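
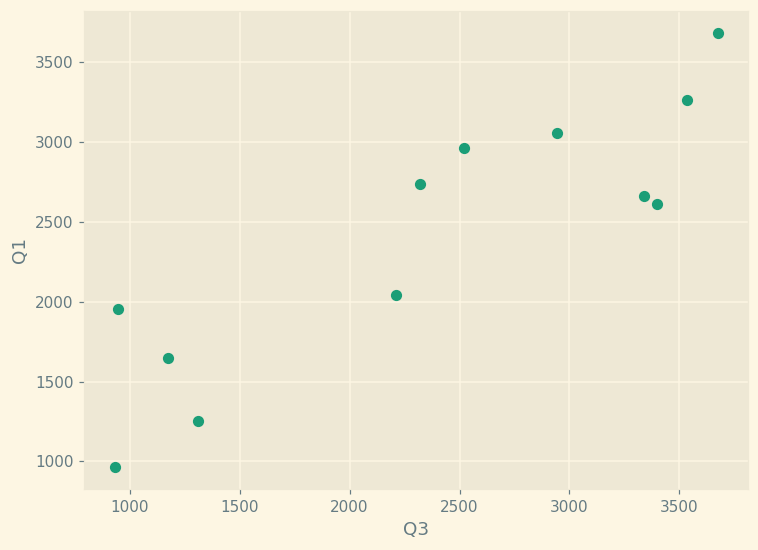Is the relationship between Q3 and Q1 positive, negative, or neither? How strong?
Points are positively correlated; strong (|r| ≈ 0.9).

positive, strong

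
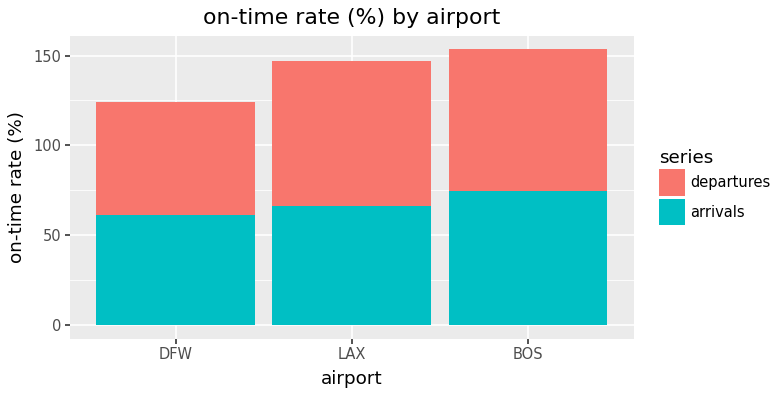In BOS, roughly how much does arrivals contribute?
≈ 80

arrivals top ≈ 80, bottom ≈ 0; segment ≈ 80.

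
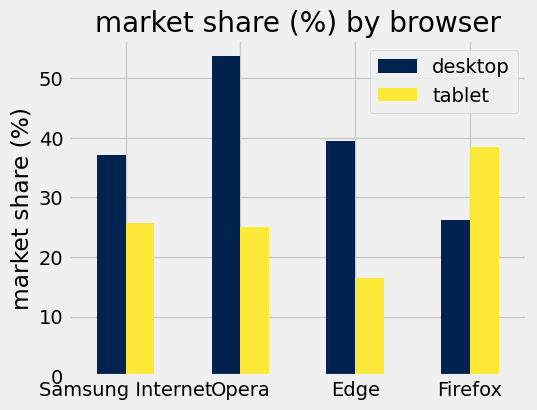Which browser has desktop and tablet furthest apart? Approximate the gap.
Opera: desktop ≈ 55, tablet ≈ 25 → gap ≈ 30. Next-largest (Edge) is only ≈ 25.

Opera, ≈ 30 %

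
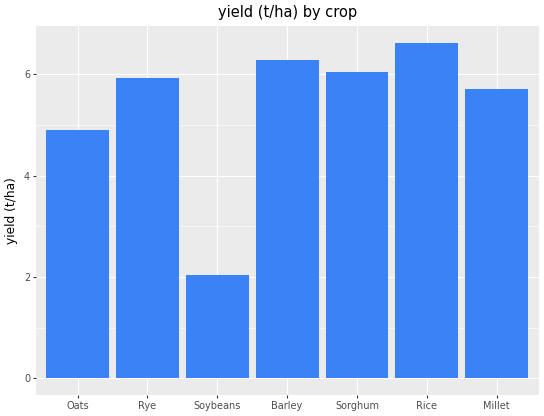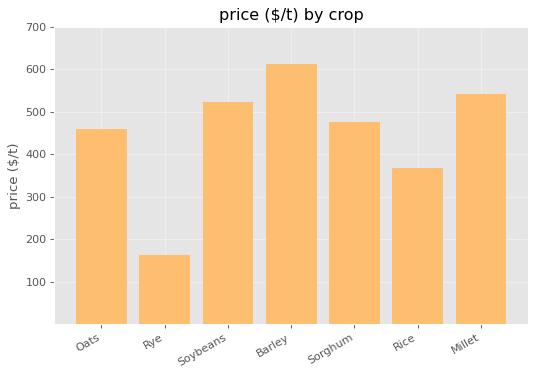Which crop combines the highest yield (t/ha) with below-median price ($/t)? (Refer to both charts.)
Rice

Chart 2 median price ($/t) ≈ 500; below-median crops: Oats, Rye, Rice. Among those, Rice has the highest yield (t/ha) (≈ 7).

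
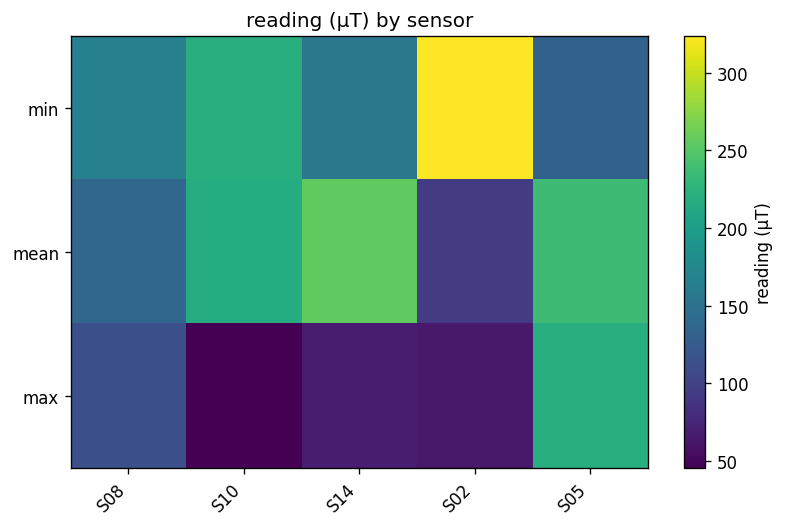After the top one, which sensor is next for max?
Top 3 for max: S05 ≈ 225, S08 ≈ 125, S14 ≈ 75.

S08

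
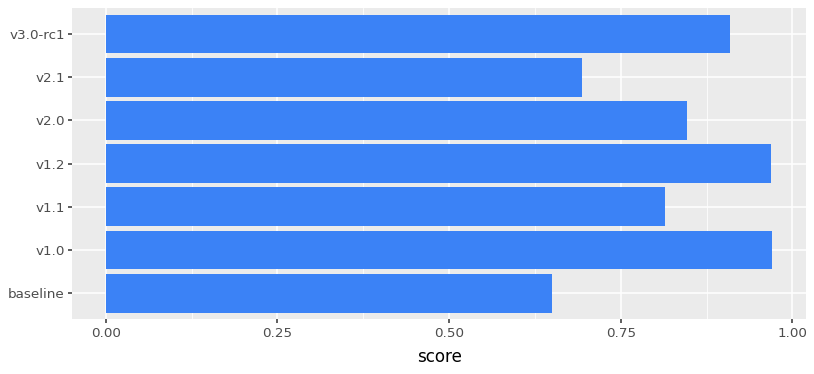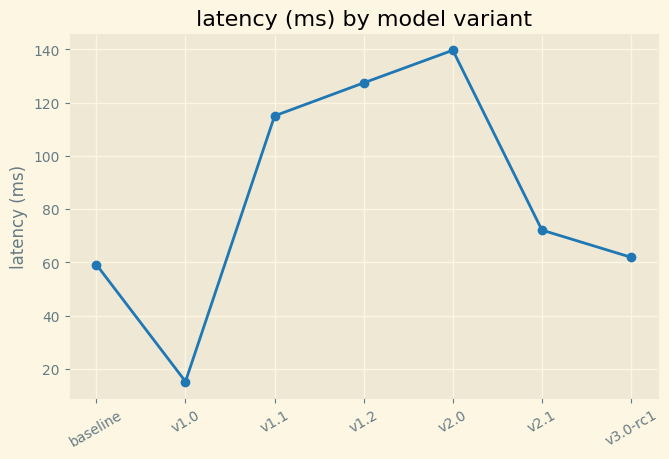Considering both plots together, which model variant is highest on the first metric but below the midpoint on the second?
v1.0

Chart 2 median latency (ms) ≈ 80; below-median model variants: baseline, v1.0, v3.0-rc1. Among those, v1.0 has the highest score (≈ 1).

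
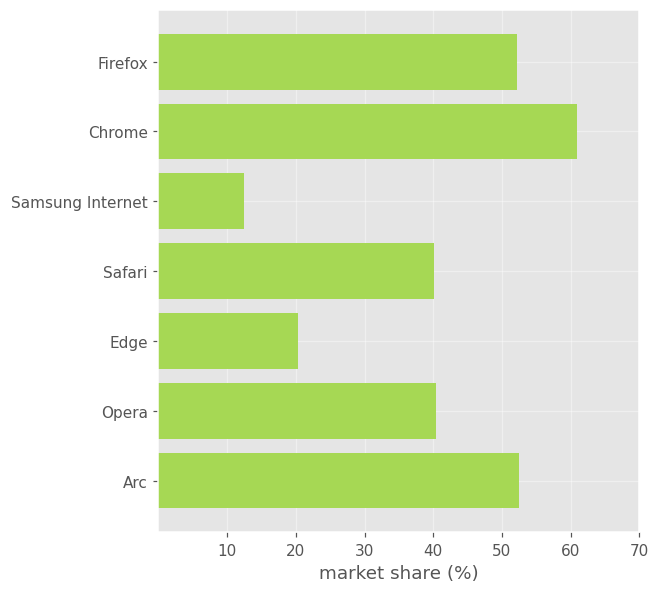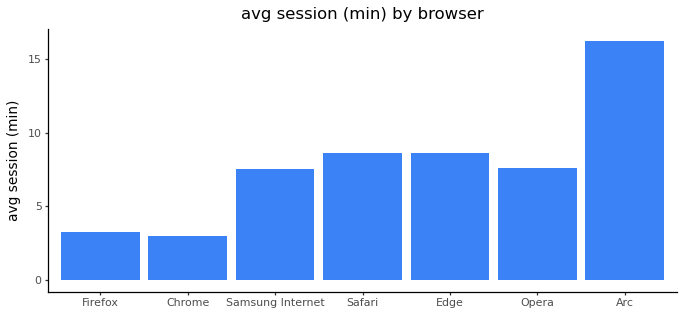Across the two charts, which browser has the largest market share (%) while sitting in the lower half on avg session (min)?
Chart 2 median avg session (min) ≈ 8; below-median browsers: Firefox, Chrome, Samsung Internet. Among those, Chrome has the highest market share (%) (≈ 60).

Chrome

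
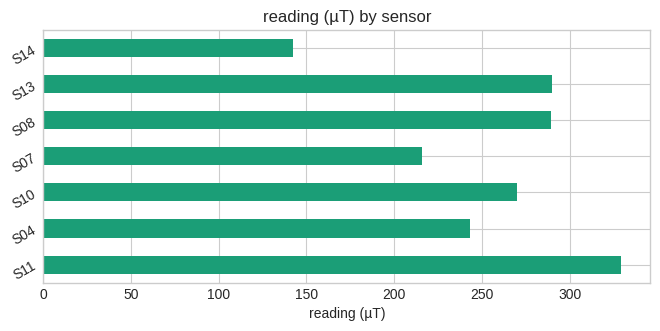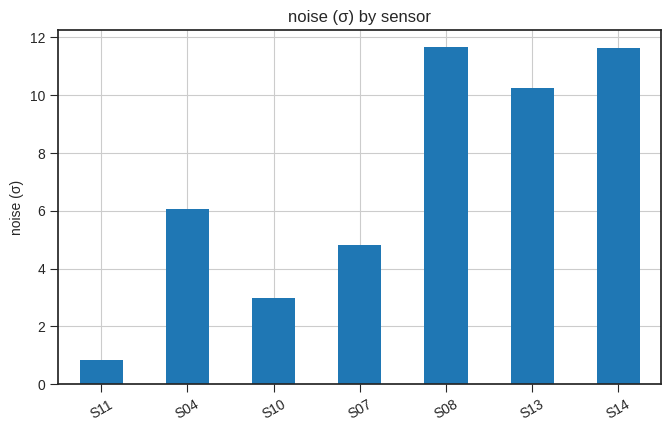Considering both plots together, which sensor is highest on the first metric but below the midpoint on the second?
Chart 2 median noise (σ) ≈ 6; below-median sensors: S11, S10, S07. Among those, S11 has the highest reading (µT) (≈ 350).

S11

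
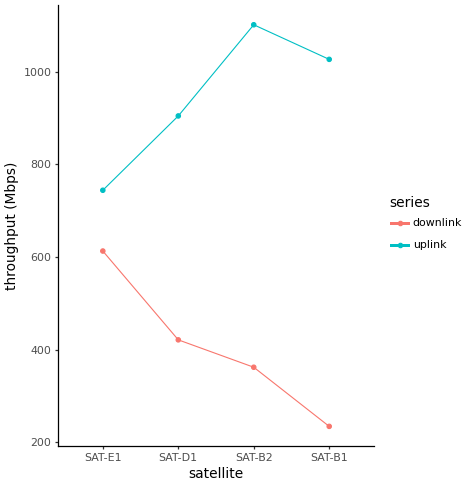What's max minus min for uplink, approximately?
Max SAT-B2 ≈ 1100, min SAT-E1 ≈ 700; range ≈ 400.

≈ 400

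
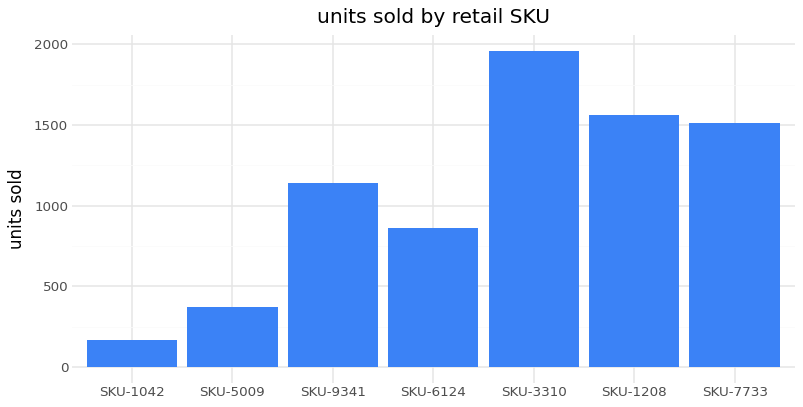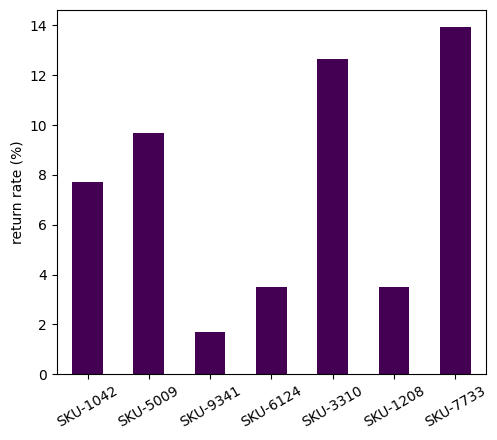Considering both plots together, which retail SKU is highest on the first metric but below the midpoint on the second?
Chart 2 median return rate (%) ≈ 8; below-median retail SKUs: SKU-9341, SKU-6124, SKU-1208. Among those, SKU-1208 has the highest units sold (≈ 1600).

SKU-1208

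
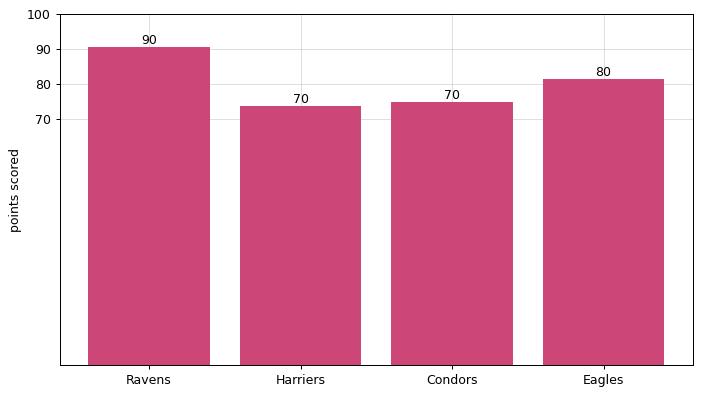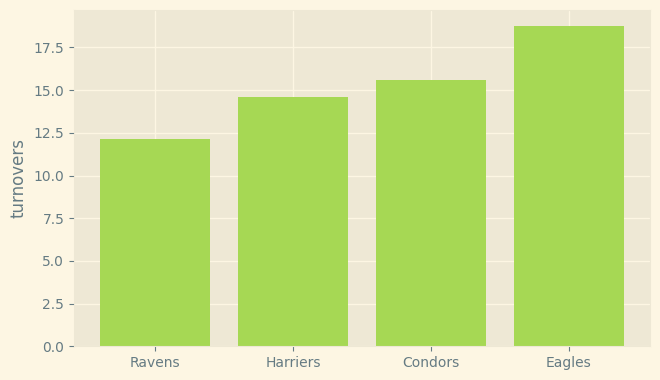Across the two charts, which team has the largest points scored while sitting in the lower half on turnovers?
Chart 2 median turnovers ≈ 16; below-median teams: Ravens, Harriers. Among those, Ravens has the highest points scored (≈ 90).

Ravens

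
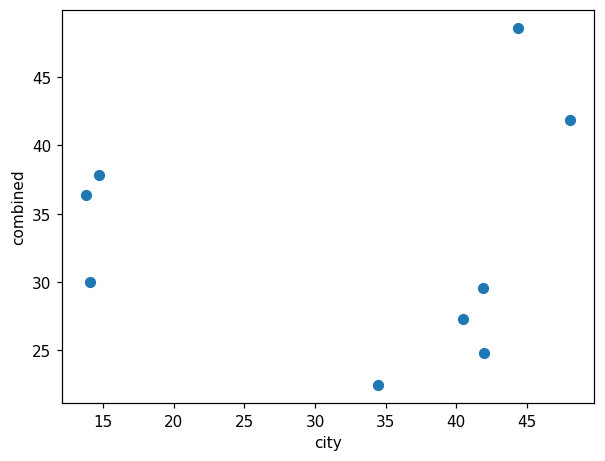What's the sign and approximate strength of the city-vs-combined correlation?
Points are roughly uncorrelated; weak (|r| ≈ 0.1).

no clear correlation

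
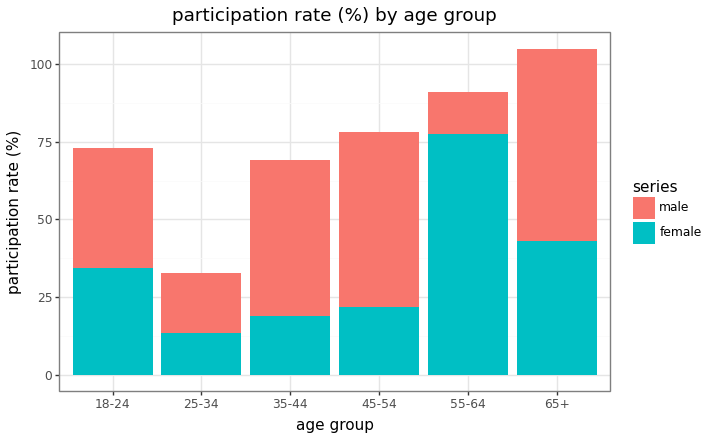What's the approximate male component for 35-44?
≈ 50

male top ≈ 70, bottom ≈ 20; segment ≈ 50.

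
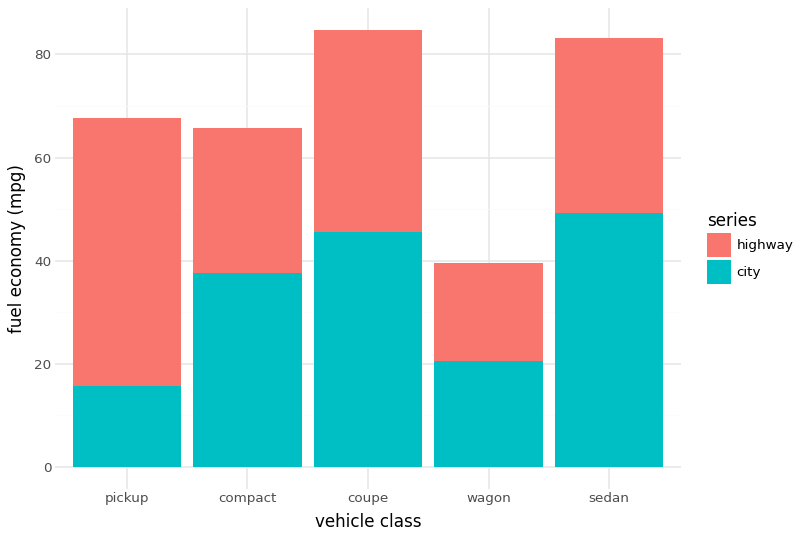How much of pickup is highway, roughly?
≈ 50

highway top ≈ 70, bottom ≈ 20; segment ≈ 50.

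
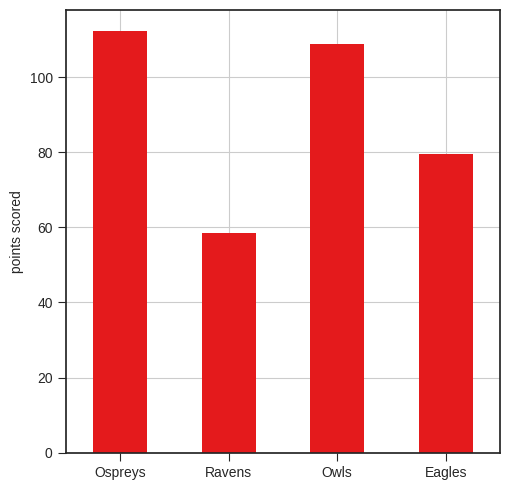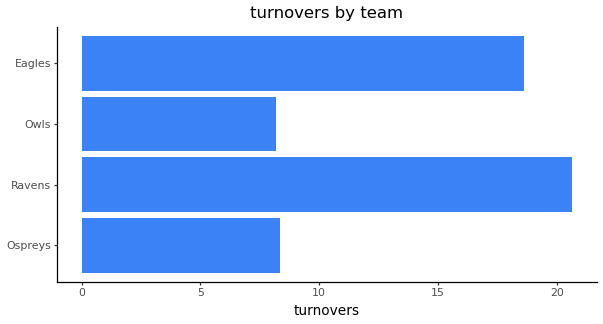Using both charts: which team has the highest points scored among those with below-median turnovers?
Ospreys

Chart 2 median turnovers ≈ 14; below-median teams: Ospreys, Owls. Among those, Ospreys has the highest points scored (≈ 120).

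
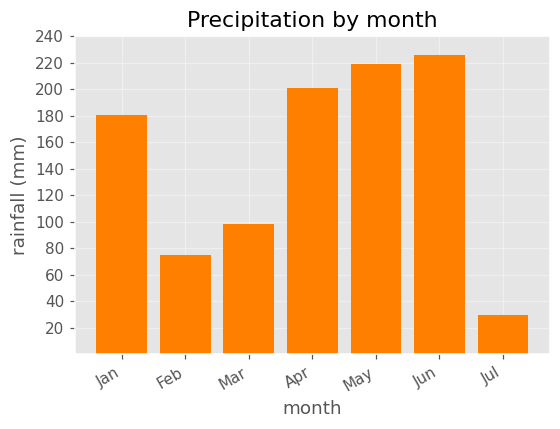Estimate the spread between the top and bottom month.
Max Jun ≈ 220, min Jul ≈ 20; range ≈ 200.

≈ 200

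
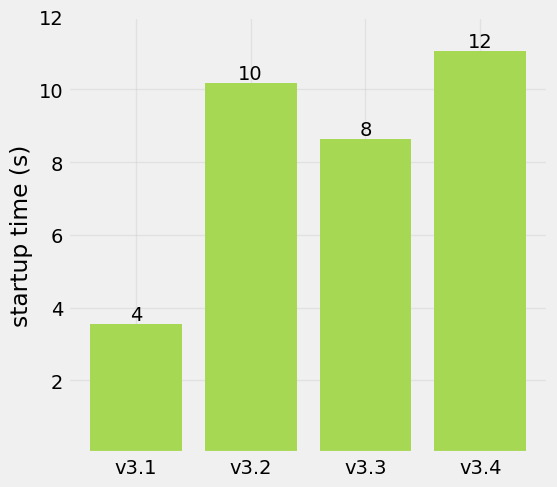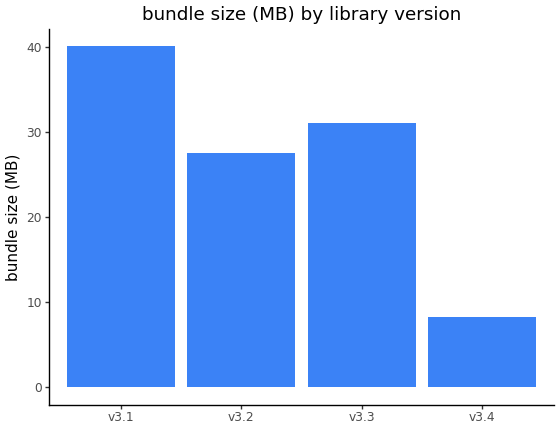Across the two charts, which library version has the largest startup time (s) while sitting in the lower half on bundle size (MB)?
v3.4

Chart 2 median bundle size (MB) ≈ 30; below-median library versions: v3.2, v3.4. Among those, v3.4 has the highest startup time (s) (≈ 12).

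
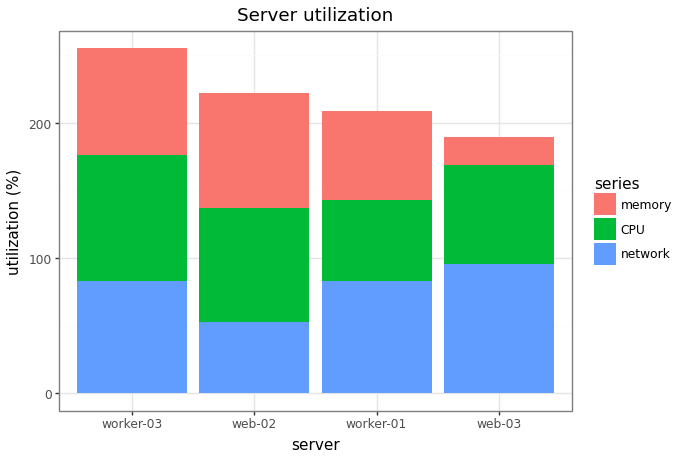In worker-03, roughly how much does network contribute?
network top ≈ 75, bottom ≈ 0; segment ≈ 75.

≈ 75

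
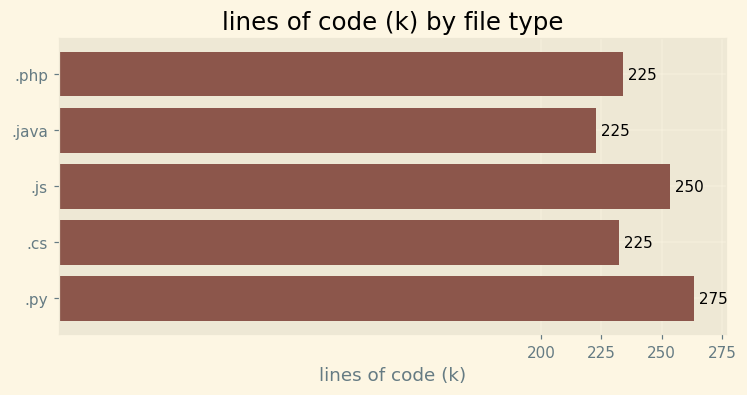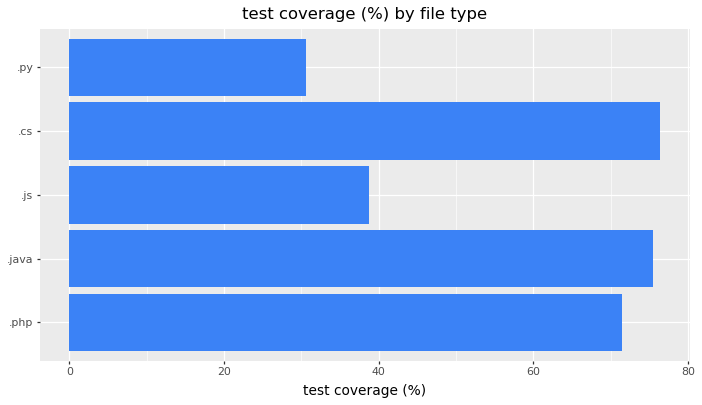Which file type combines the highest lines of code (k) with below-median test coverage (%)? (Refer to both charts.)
.py

Chart 2 median test coverage (%) ≈ 70; below-median file types: .js, .py. Among those, .py has the highest lines of code (k) (≈ 275).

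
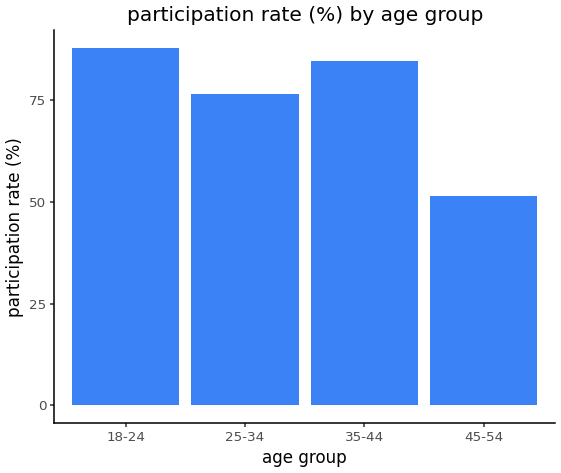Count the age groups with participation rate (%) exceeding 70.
3

Above 70: 18-24, 25-34, 35-44.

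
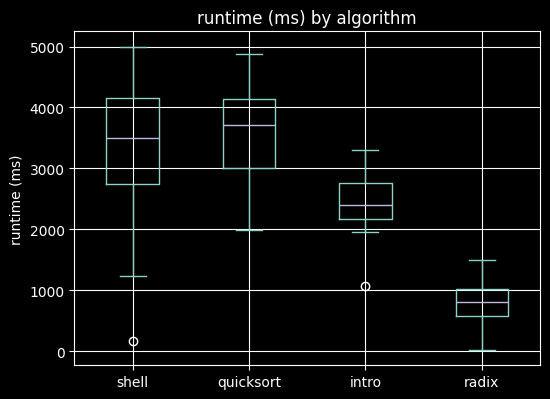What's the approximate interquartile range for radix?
≈ 500

Q3 ≈ 1000, Q1 ≈ 500; IQR ≈ 500.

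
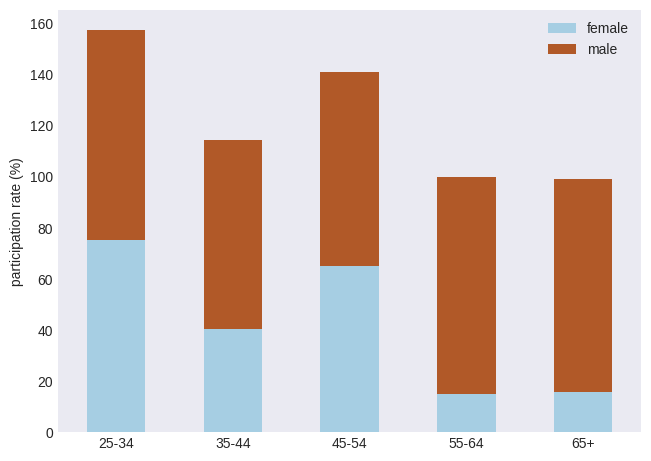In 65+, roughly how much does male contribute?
≈ 80

male top ≈ 100, bottom ≈ 20; segment ≈ 80.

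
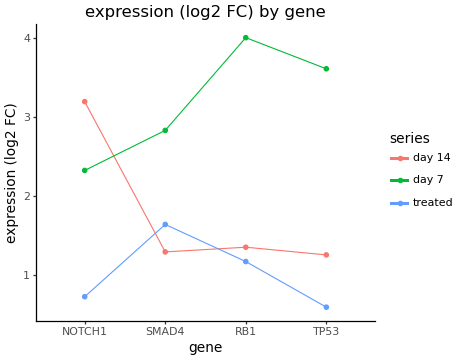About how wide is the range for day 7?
Max RB1 ≈ 4.0, min NOTCH1 ≈ 2.5; range ≈ 1.5.

≈ 1.5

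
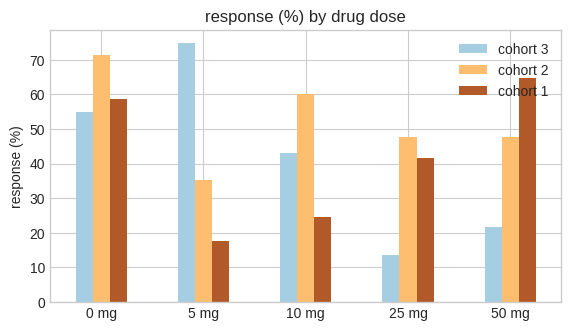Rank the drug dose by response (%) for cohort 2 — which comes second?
10 mg

Top 3 for cohort 2: 0 mg ≈ 70, 10 mg ≈ 60, 25 mg ≈ 50.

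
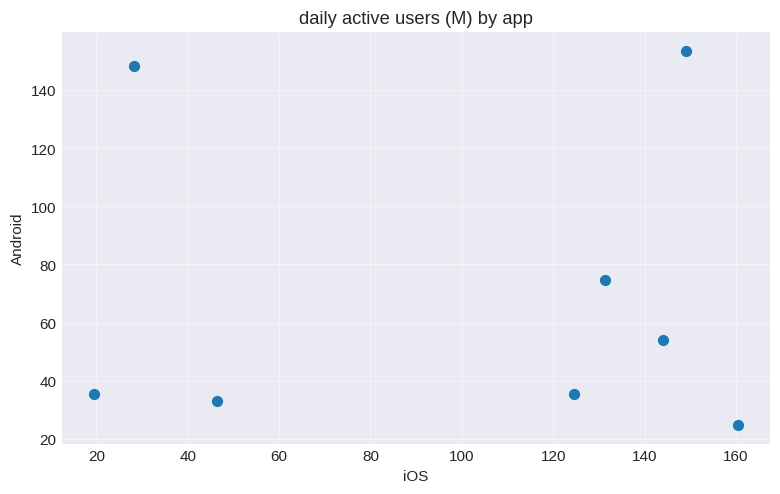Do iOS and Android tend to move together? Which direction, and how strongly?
no clear correlation

Points are roughly uncorrelated; weak (|r| ≈ 0.0).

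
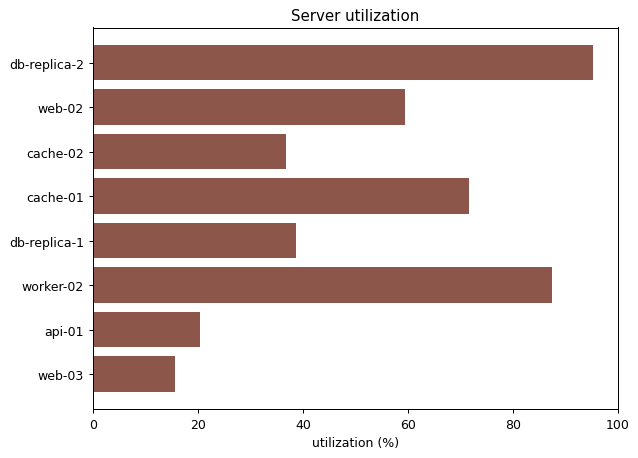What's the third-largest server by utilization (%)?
cache-01

Top 4: db-replica-2 ≈ 100, worker-02 ≈ 90, cache-01 ≈ 70, web-02 ≈ 60.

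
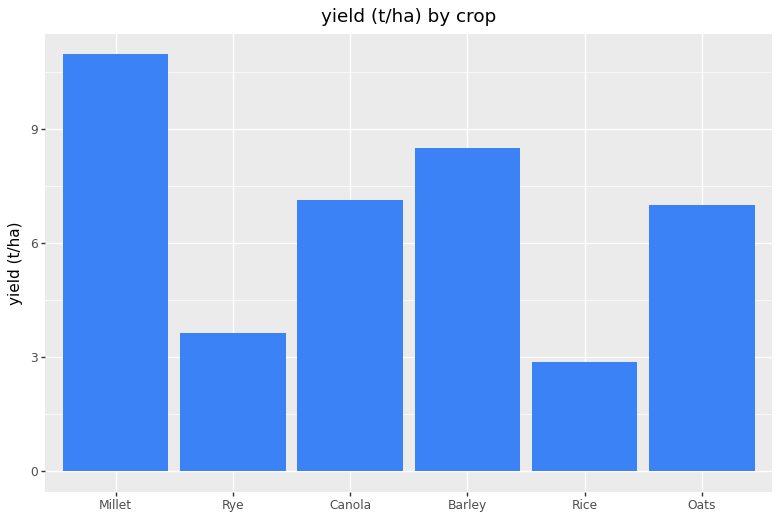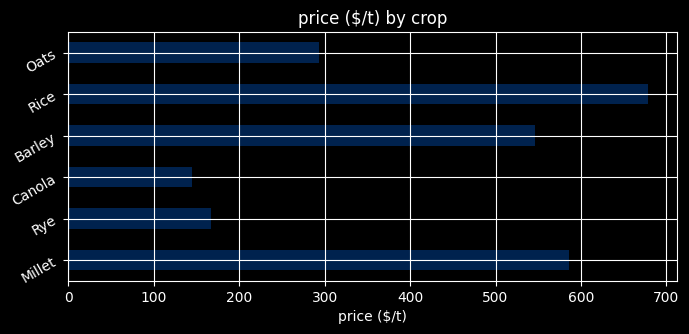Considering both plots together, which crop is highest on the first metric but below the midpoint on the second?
Canola

Chart 2 median price ($/t) ≈ 400; below-median crops: Rye, Canola, Oats. Among those, Canola has the highest yield (t/ha) (≈ 8).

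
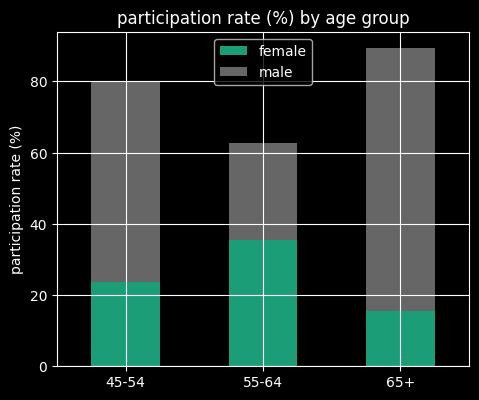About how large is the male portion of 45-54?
male top ≈ 80, bottom ≈ 20; segment ≈ 60.

≈ 60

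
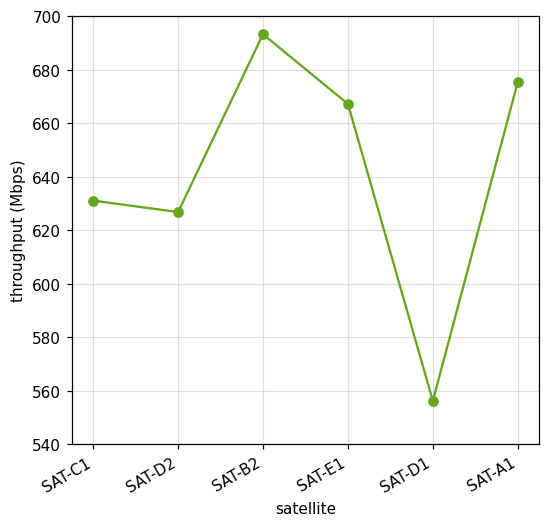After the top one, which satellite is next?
Top 3: SAT-B2 ≈ 700, SAT-A1 ≈ 680, SAT-E1 ≈ 660.

SAT-A1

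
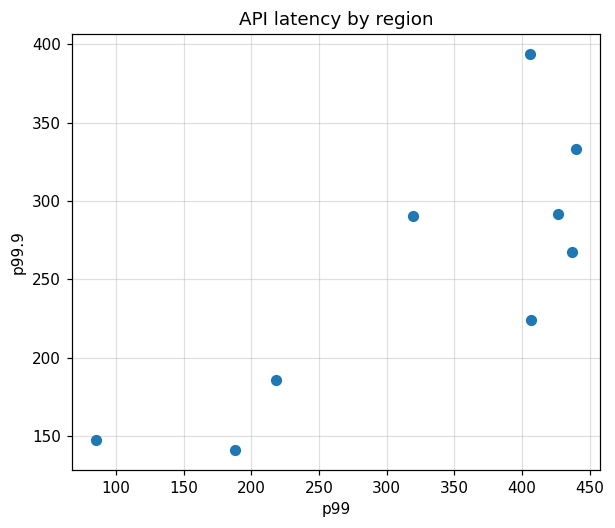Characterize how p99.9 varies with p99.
positive, strong

Points are positively correlated; strong (|r| ≈ 0.8).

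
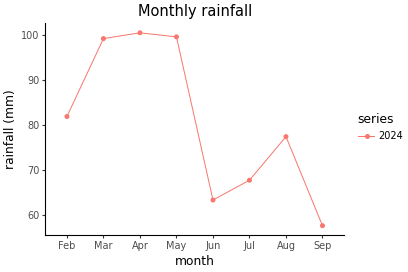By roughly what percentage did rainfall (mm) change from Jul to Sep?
Jul ≈ 70, Sep ≈ 60; (60 − 70) / 70 ≈ -14.3%.

≈ -14.3%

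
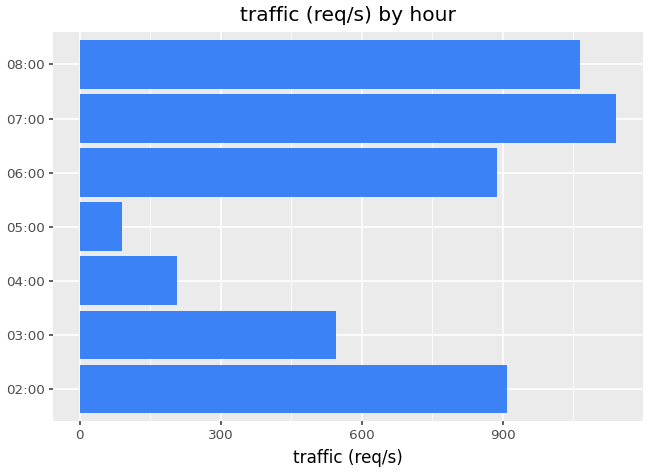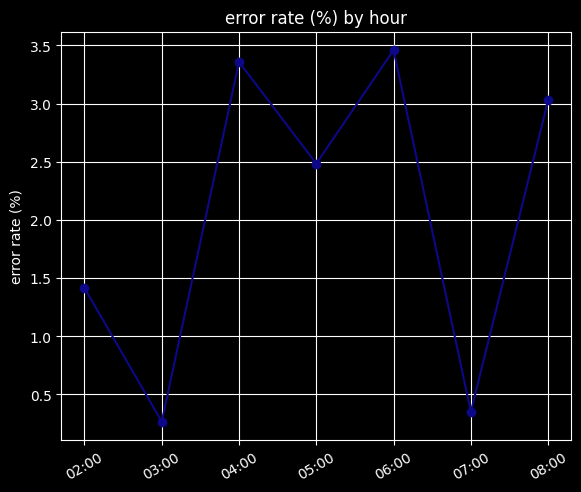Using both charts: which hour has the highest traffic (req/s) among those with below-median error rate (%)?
07:00

Chart 2 median error rate (%) ≈ 2.5; below-median hours: 02:00, 03:00, 07:00. Among those, 07:00 has the highest traffic (req/s) (≈ 1200).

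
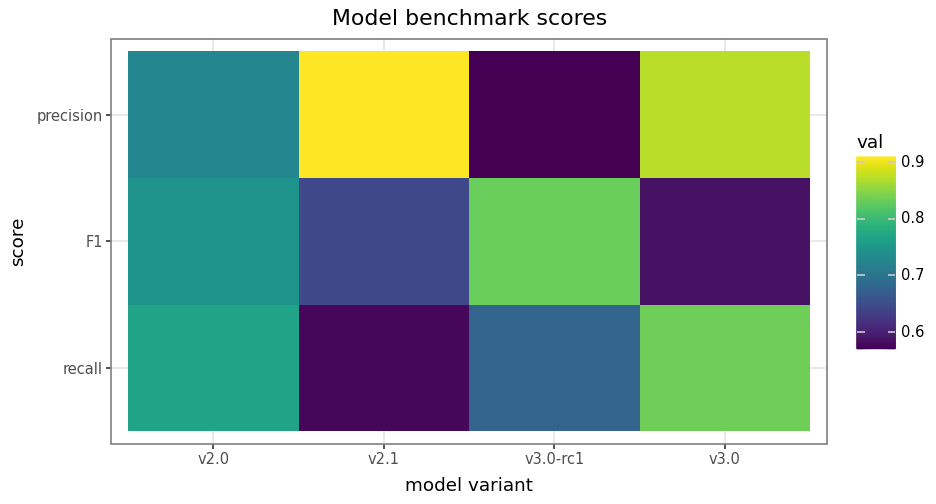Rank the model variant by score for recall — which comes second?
Top 3 for recall: v3.0 ≈ 0.85, v2.0 ≈ 0.75, v3.0-rc1 ≈ 0.70.

v2.0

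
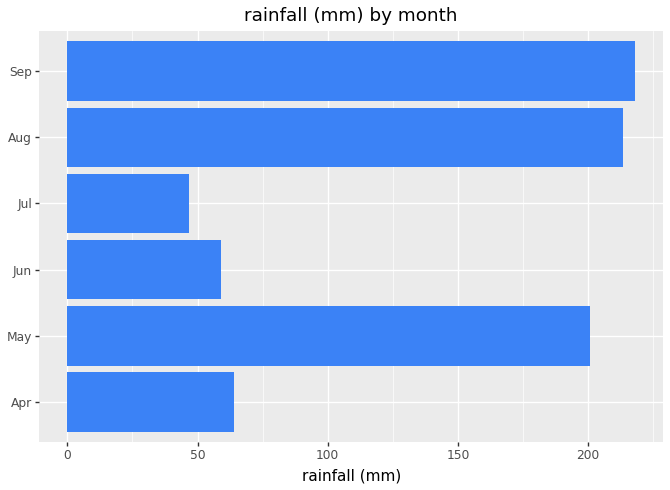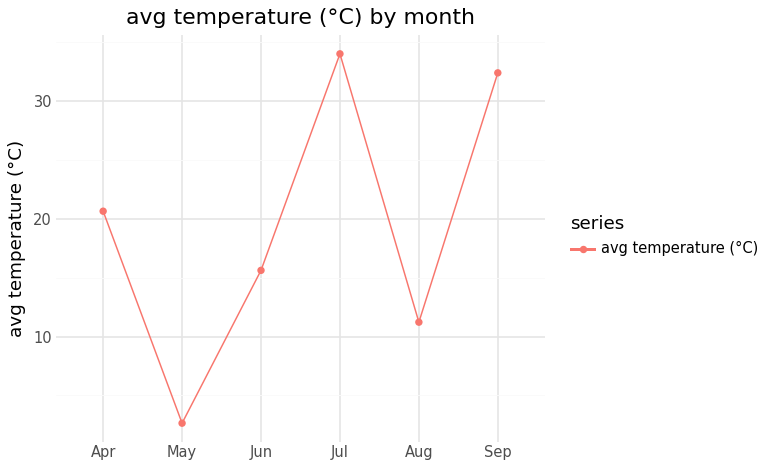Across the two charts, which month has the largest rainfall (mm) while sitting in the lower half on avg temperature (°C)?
Aug

Chart 2 median avg temperature (°C) ≈ 20; below-median months: May, Jun, Aug. Among those, Aug has the highest rainfall (mm) (≈ 220).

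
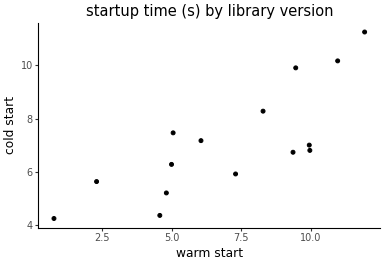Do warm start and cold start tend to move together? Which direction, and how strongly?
positive, strong

Points are positively correlated; strong (|r| ≈ 0.8).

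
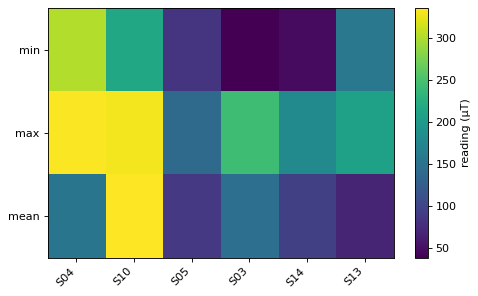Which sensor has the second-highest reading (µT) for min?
Top 3 for min: S04 ≈ 300, S10 ≈ 225, S13 ≈ 150.

S10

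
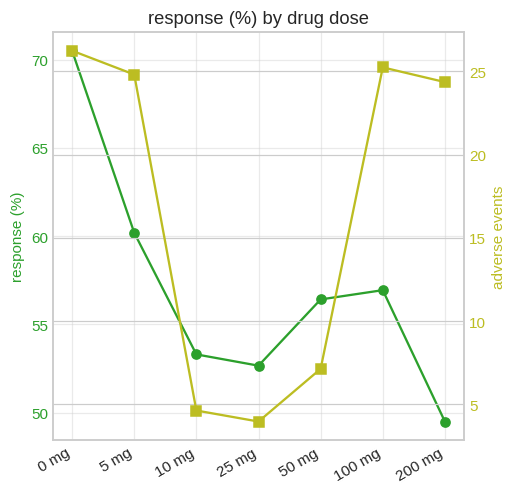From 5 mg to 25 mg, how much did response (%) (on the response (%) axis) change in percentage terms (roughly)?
≈ -13.3%

5 mg ≈ 60, 25 mg ≈ 52; (52 − 60) / 60 ≈ -13.3%.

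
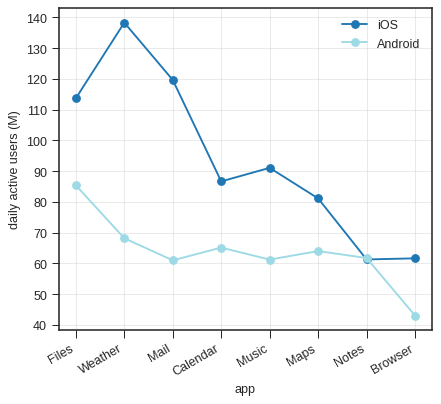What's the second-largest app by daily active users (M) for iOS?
Top 3 for iOS: Weather ≈ 140, Mail ≈ 120, Files ≈ 110.

Mail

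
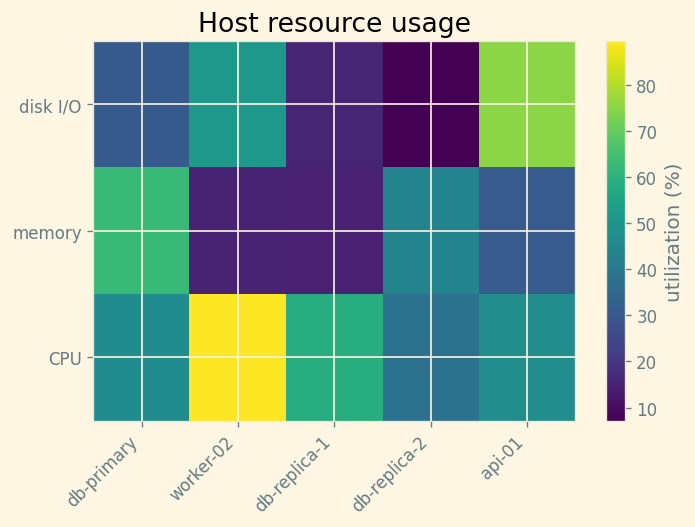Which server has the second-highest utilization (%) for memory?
db-replica-2

Top 3 for memory: db-primary ≈ 60, db-replica-2 ≈ 40, api-01 ≈ 30.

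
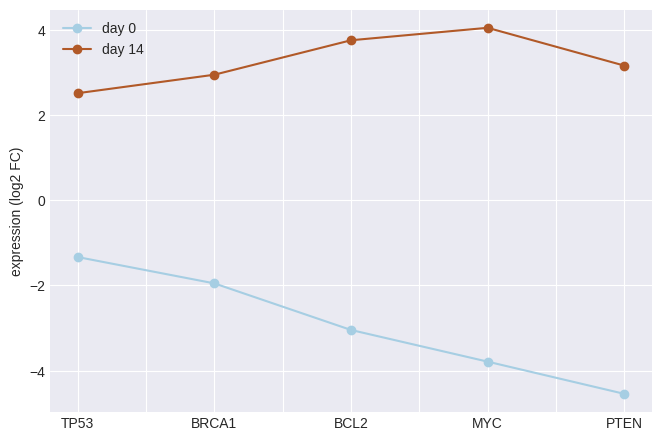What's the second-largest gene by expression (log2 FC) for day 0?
BRCA1

Top 3 for day 0: TP53 ≈ -1, BRCA1 ≈ -2, BCL2 ≈ -3.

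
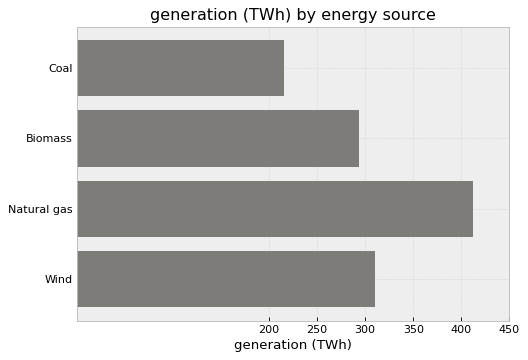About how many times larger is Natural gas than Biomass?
Natural gas ≈ 400, Biomass ≈ 300; 400/300 ≈ 1.33.

≈ 1.33×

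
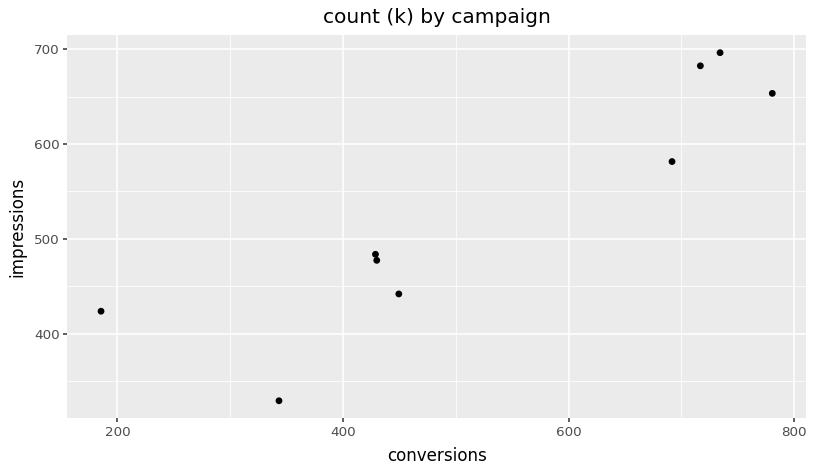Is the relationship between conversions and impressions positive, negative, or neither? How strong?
positive, strong

Points are positively correlated; strong (|r| ≈ 0.9).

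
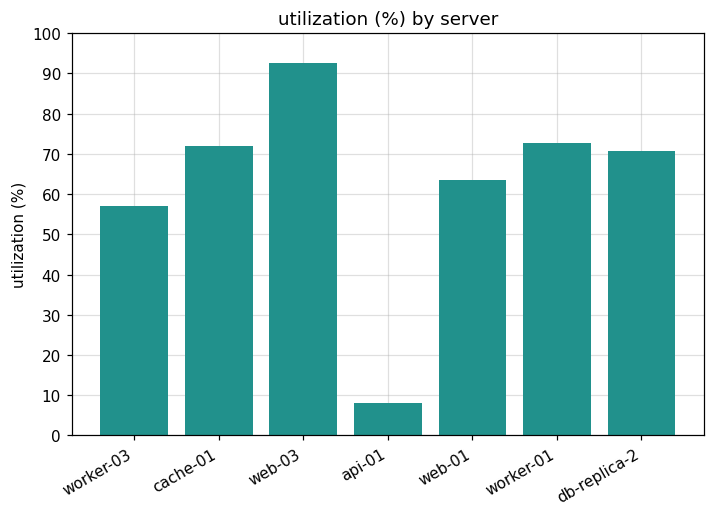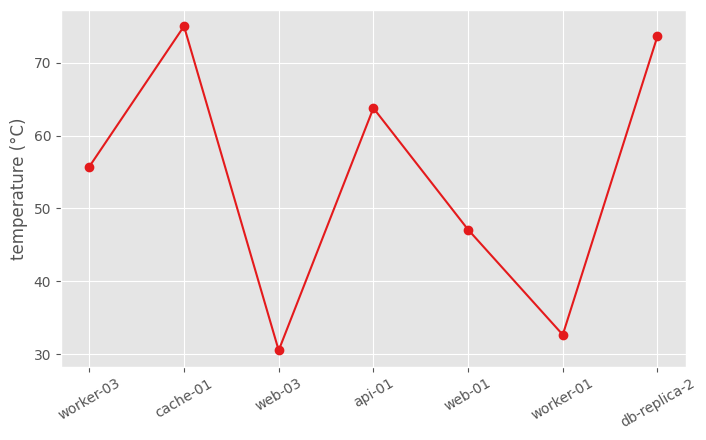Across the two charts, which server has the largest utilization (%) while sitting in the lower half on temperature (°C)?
web-03

Chart 2 median temperature (°C) ≈ 60; below-median servers: web-03, web-01, worker-01. Among those, web-03 has the highest utilization (%) (≈ 90).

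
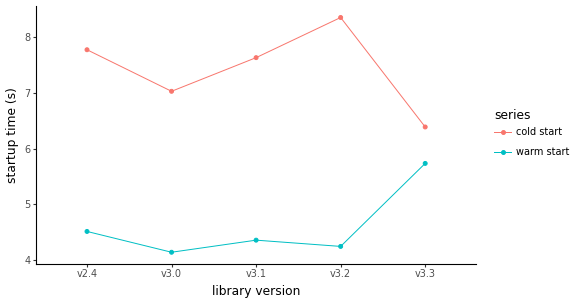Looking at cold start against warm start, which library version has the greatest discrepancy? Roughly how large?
v3.2, ≈ 4.5 s

v3.2: cold start ≈ 8.5, warm start ≈ 4.0 → gap ≈ 4.5. Next-largest (v3.1) is only ≈ 3.0.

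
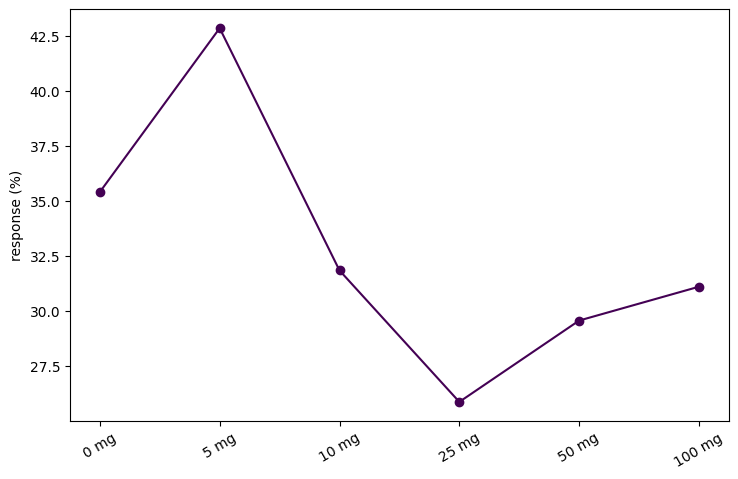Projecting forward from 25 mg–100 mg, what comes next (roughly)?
Last three: 26, 30, 32 → slope ≈ 3/step → next ≈ 35.

≈ 35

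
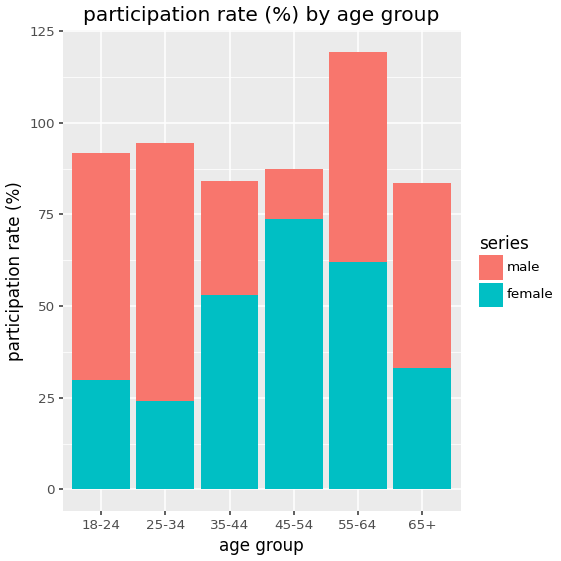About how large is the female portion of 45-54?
female top ≈ 70, bottom ≈ 0; segment ≈ 70.

≈ 70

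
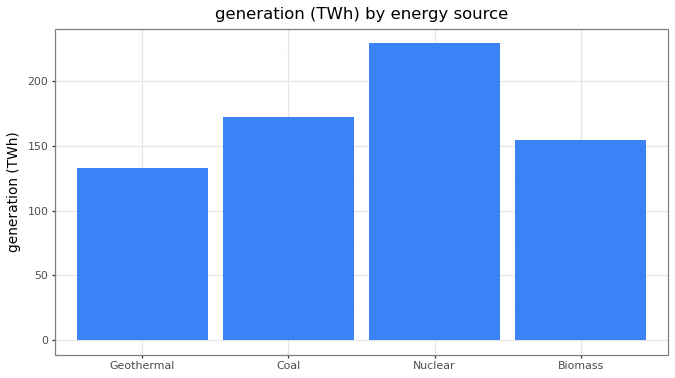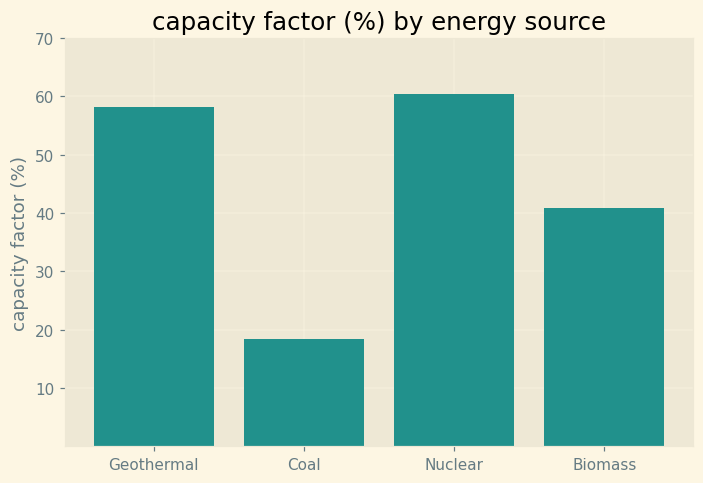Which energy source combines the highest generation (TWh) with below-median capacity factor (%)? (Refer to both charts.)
Chart 2 median capacity factor (%) ≈ 50; below-median energy sources: Coal, Biomass. Among those, Coal has the highest generation (TWh) (≈ 175).

Coal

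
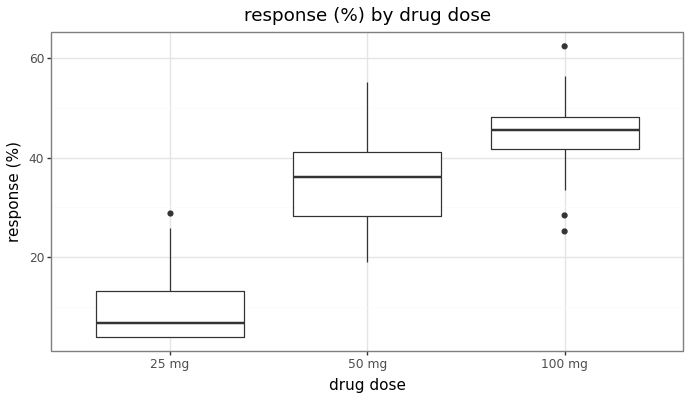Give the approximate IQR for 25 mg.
Q3 ≈ 15, Q1 ≈ 5; IQR ≈ 10.

≈ 10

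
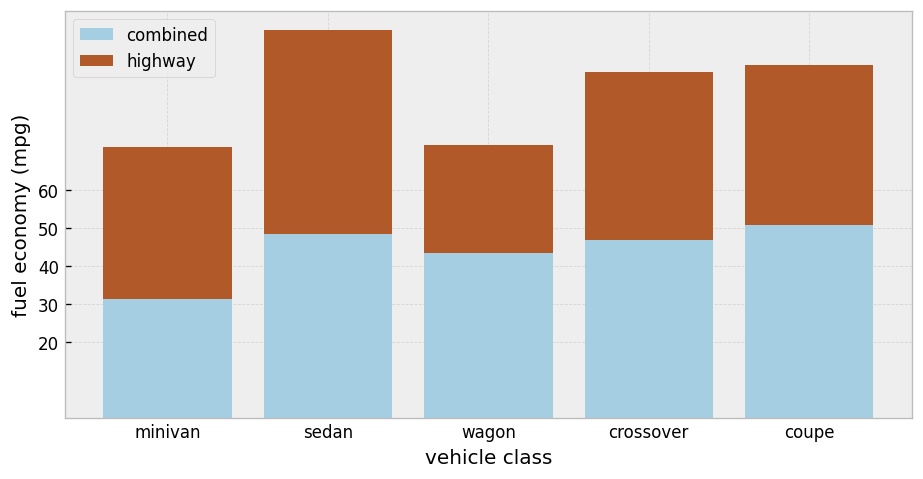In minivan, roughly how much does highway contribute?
≈ 40

highway top ≈ 70, bottom ≈ 30; segment ≈ 40.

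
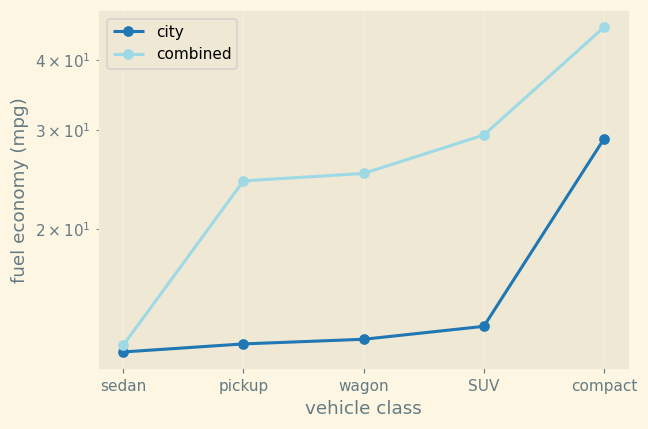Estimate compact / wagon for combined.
≈ 1.8×

compact ≈ 45, wagon ≈ 25; 45/25 ≈ 1.8.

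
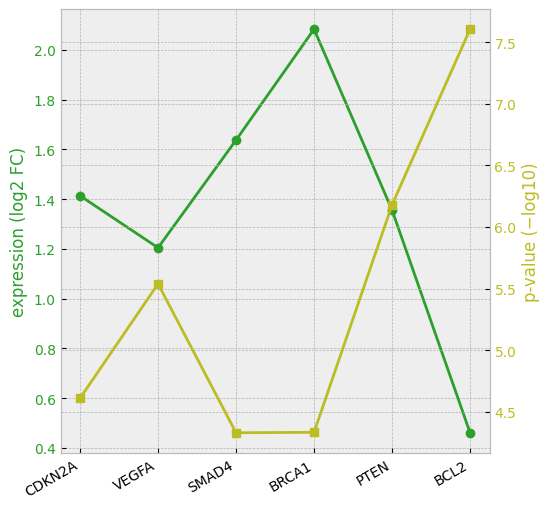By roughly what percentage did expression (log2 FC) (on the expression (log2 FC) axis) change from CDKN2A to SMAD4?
≈ +14.3%

CDKN2A ≈ 1.4, SMAD4 ≈ 1.6; (1.6 − 1.4) / 1.4 ≈ +14.3%.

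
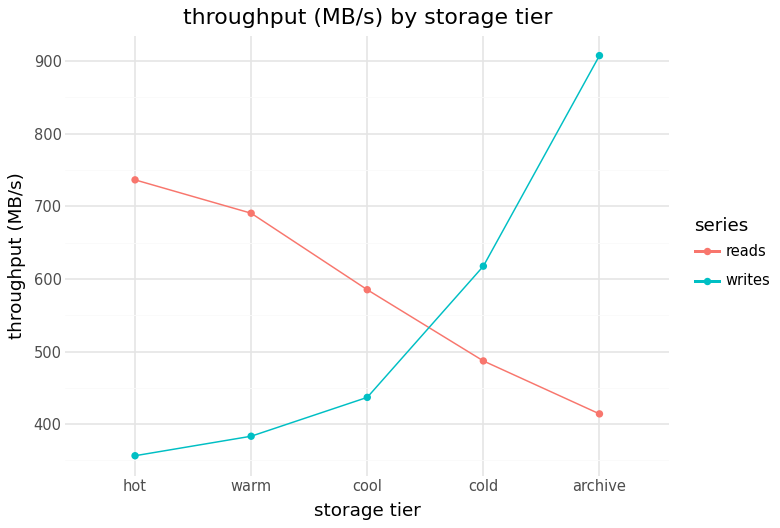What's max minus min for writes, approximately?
Max archive ≈ 900, min hot ≈ 350; range ≈ 550.

≈ 550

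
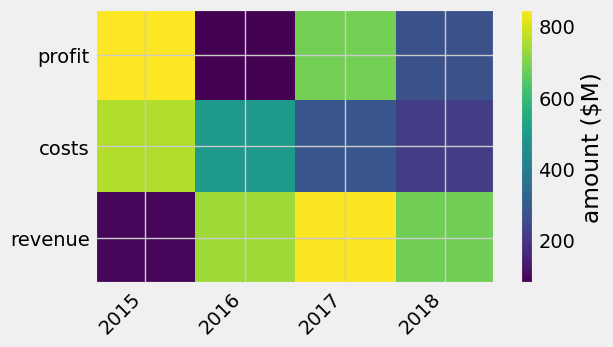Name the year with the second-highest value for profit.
2017

Top 3 for profit: 2015 ≈ 800, 2017 ≈ 700, 2018 ≈ 300.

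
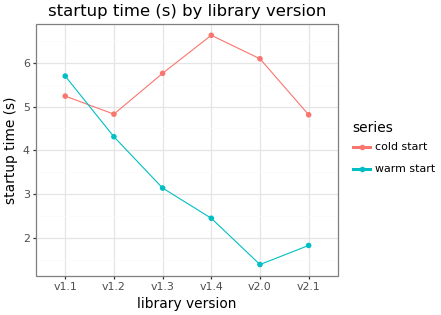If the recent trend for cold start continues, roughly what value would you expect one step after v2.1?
Last three: 6.5, 6.0, 5.0 → slope ≈ -0.75/step → next ≈ 4.25.

≈ 4.25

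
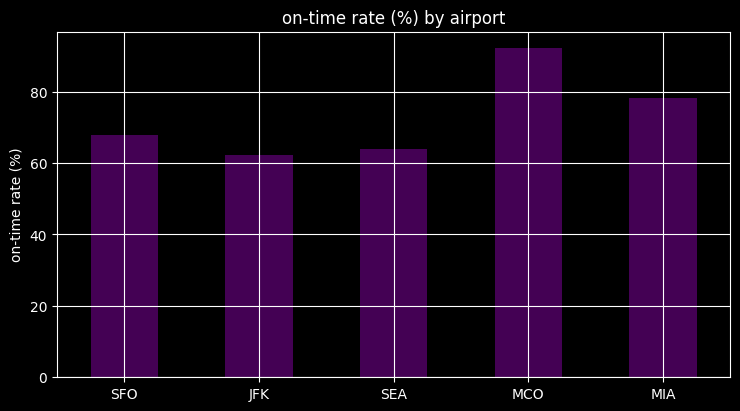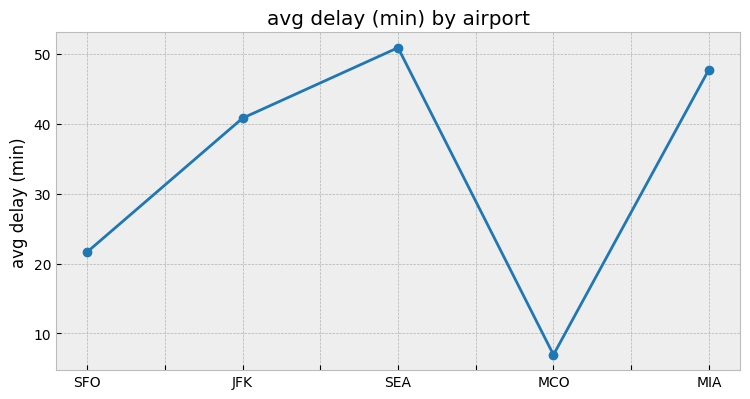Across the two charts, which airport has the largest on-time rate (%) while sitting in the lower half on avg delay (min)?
Chart 2 median avg delay (min) ≈ 40; below-median airports: SFO, MCO. Among those, MCO has the highest on-time rate (%) (≈ 90).

MCO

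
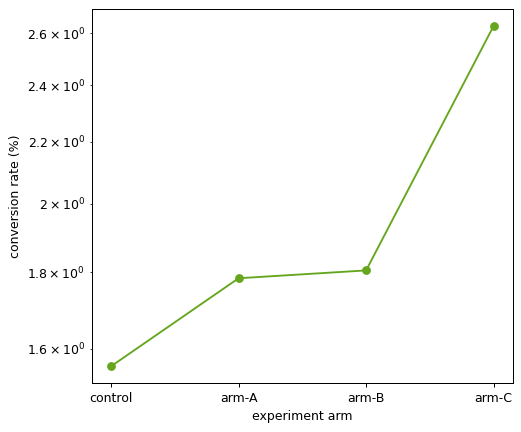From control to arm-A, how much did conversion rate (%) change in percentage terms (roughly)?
control ≈ 1.6, arm-A ≈ 1.8; (1.8 − 1.6) / 1.6 ≈ +12.5%.

≈ +12.5%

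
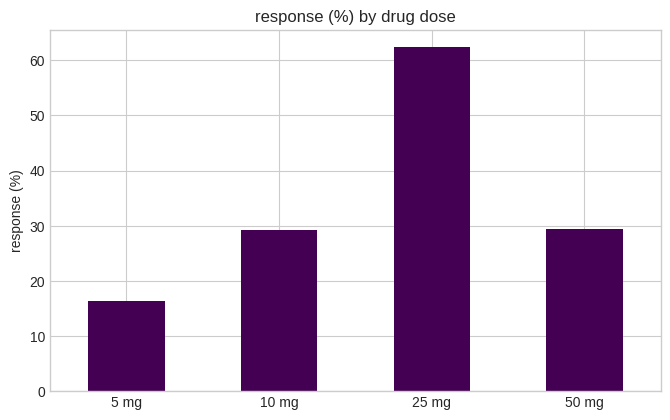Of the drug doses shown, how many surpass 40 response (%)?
Above 40: 25 mg.

1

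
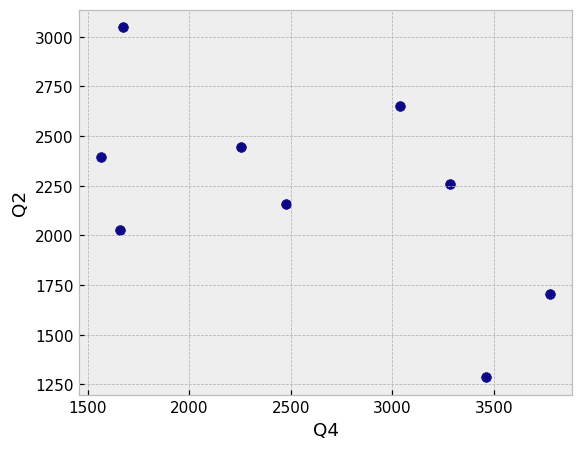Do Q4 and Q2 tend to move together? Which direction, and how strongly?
negative, moderate

Points are negatively correlated; moderate (|r| ≈ 0.6).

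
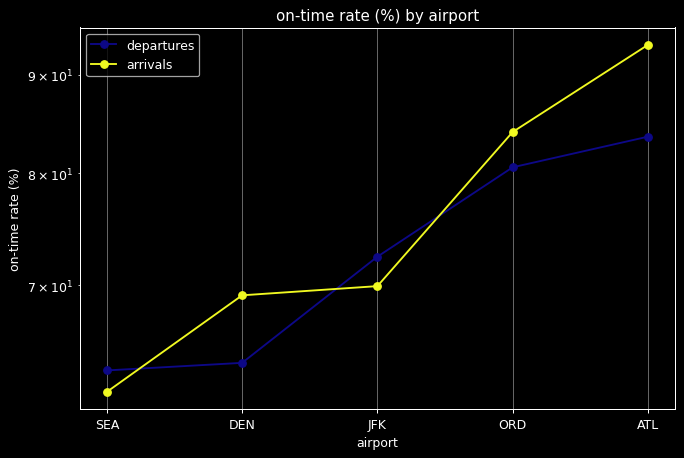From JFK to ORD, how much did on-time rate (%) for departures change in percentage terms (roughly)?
≈ +14.3%

JFK ≈ 70, ORD ≈ 80; (80 − 70) / 70 ≈ +14.3%.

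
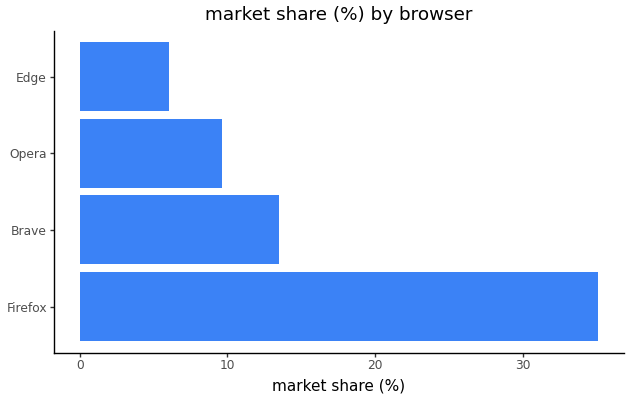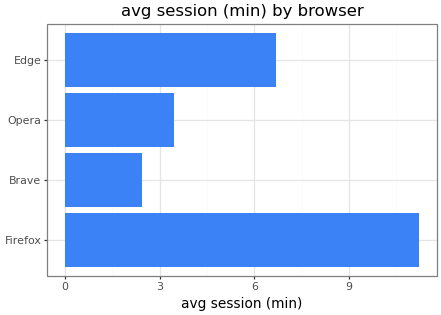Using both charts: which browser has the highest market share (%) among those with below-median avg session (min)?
Chart 2 median avg session (min) ≈ 6; below-median browsers: Brave, Opera. Among those, Brave has the highest market share (%) (≈ 15).

Brave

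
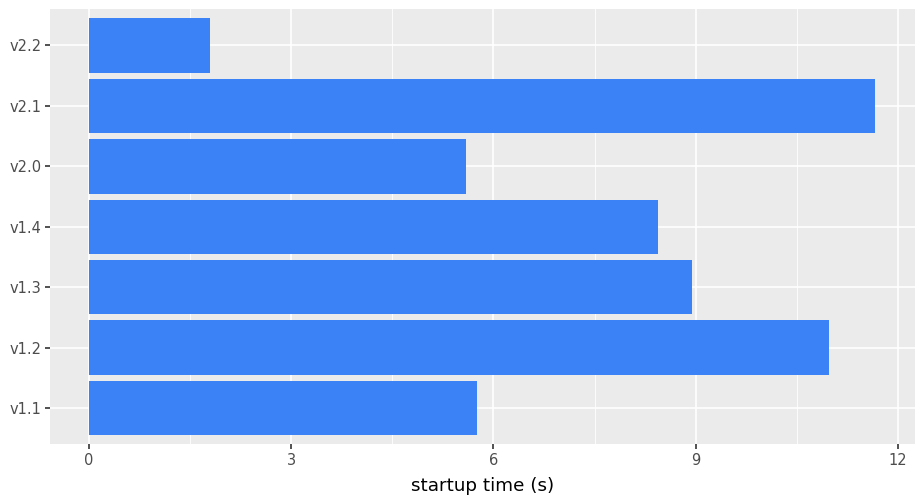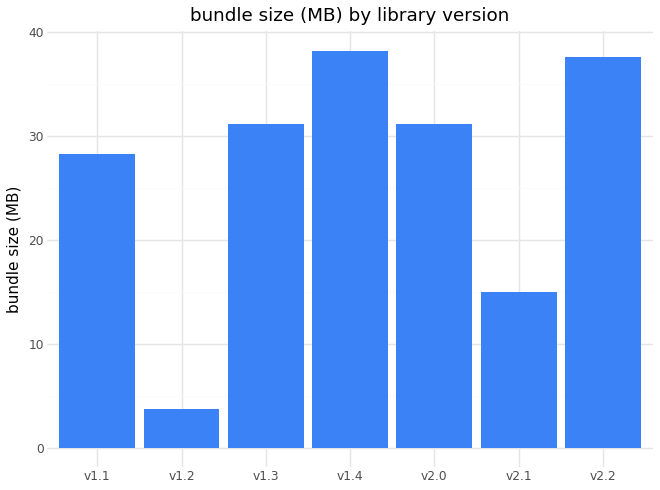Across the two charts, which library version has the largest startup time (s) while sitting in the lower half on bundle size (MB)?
v2.1

Chart 2 median bundle size (MB) ≈ 30; below-median library versions: v1.1, v1.2, v2.1. Among those, v2.1 has the highest startup time (s) (≈ 12).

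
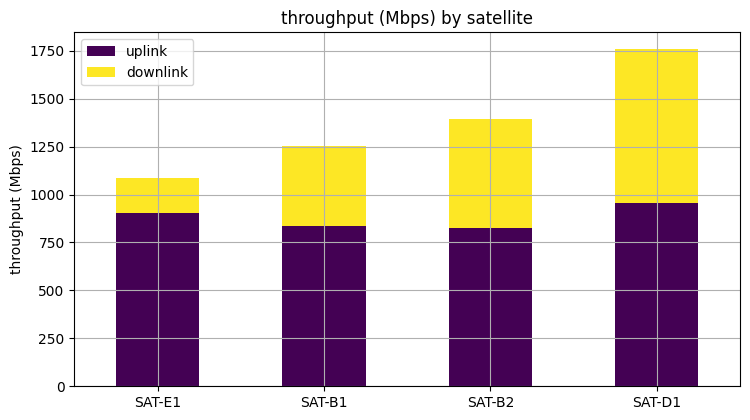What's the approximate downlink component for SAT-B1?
≈ 400

downlink top ≈ 1200, bottom ≈ 800; segment ≈ 400.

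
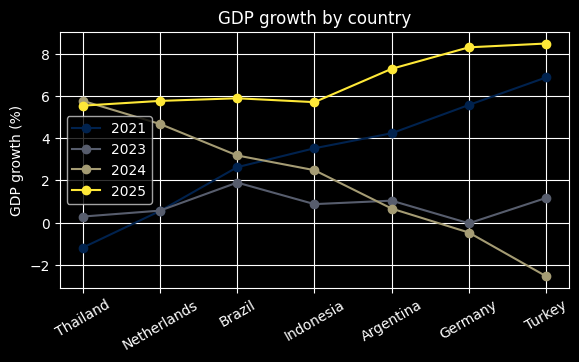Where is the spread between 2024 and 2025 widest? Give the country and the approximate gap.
Turkey, ≈ 11 %

Turkey: 2024 ≈ -3, 2025 ≈ 8 → gap ≈ 11. Next-largest (Germany) is only ≈ 8.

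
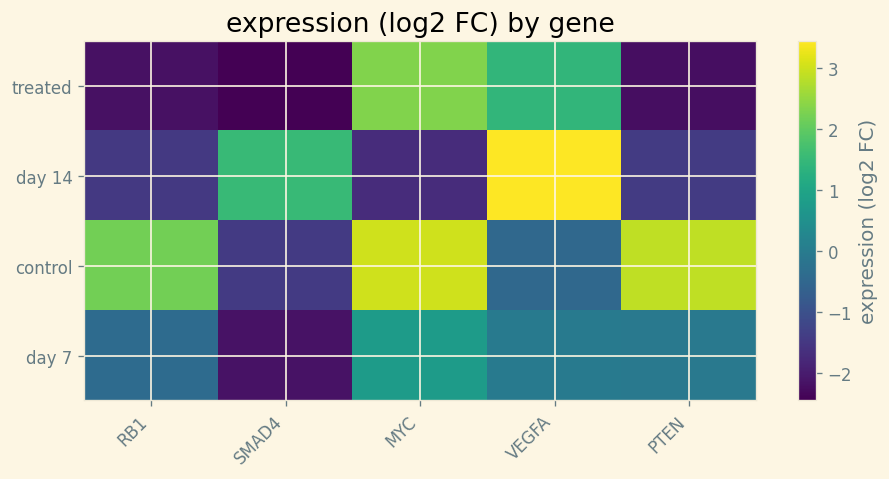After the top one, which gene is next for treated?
VEGFA

Top 3 for treated: MYC ≈ 2.5, VEGFA ≈ 1.5, RB1 ≈ -2.0.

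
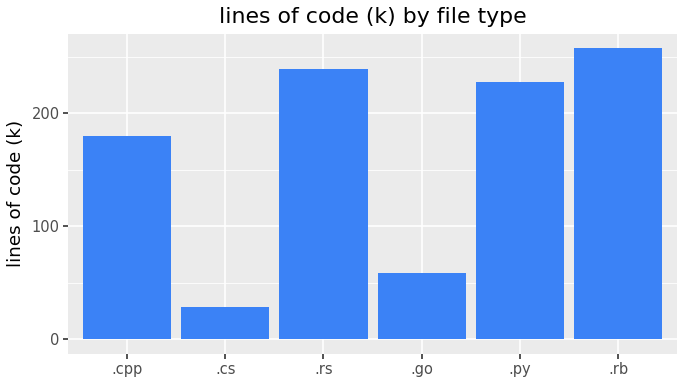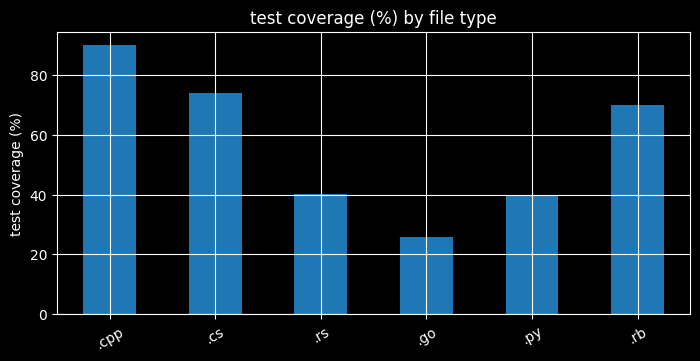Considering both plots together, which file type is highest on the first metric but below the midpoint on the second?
Chart 2 median test coverage (%) ≈ 50; below-median file types: .rs, .go, .py. Among those, .rs has the highest lines of code (k) (≈ 250).

.rs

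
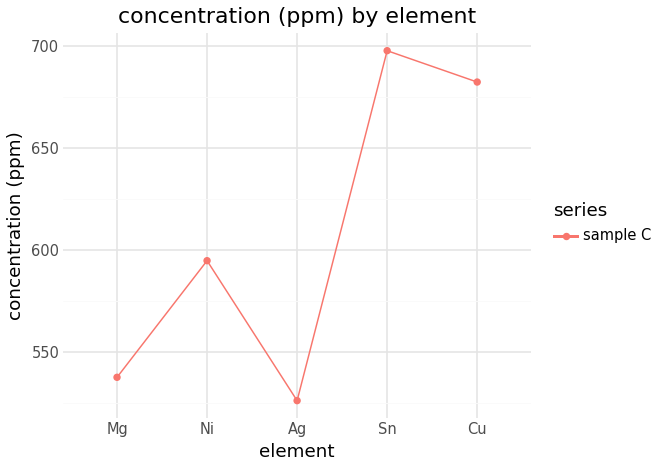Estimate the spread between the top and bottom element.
Max Sn ≈ 700, min Ag ≈ 520; range ≈ 180.

≈ 180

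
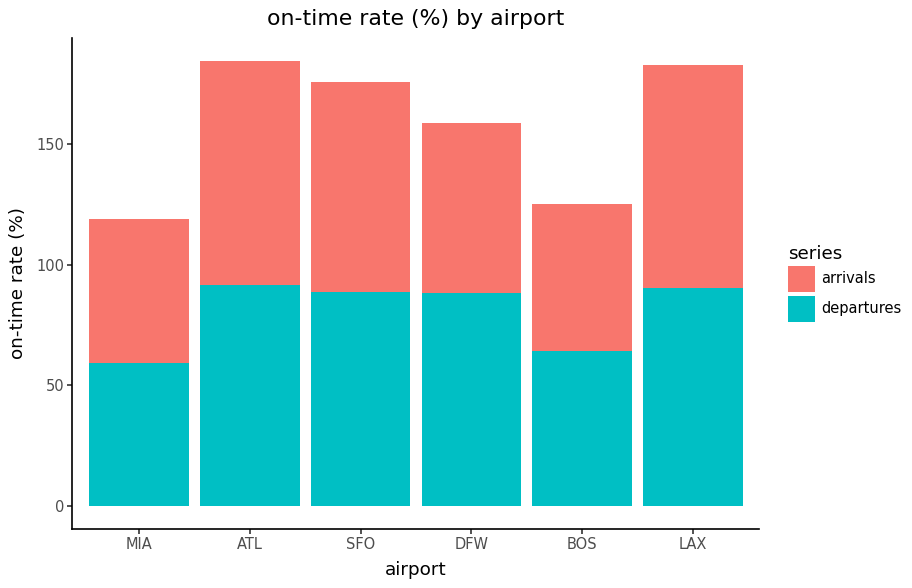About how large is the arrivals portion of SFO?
≈ 100

arrivals top ≈ 180, bottom ≈ 80; segment ≈ 100.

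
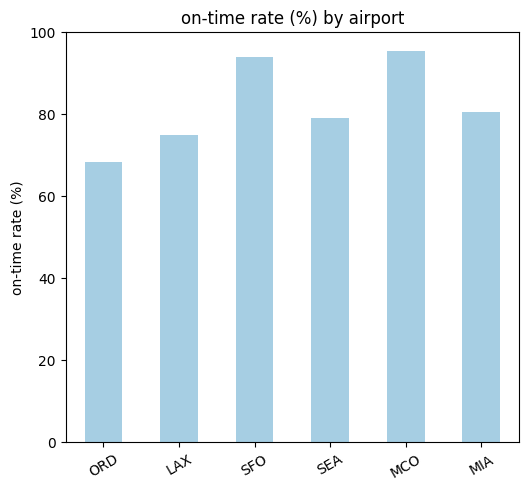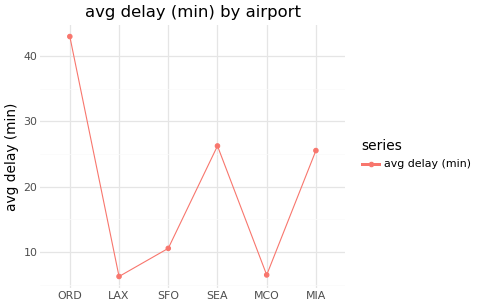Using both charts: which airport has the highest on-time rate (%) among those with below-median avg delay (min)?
MCO

Chart 2 median avg delay (min) ≈ 20; below-median airports: LAX, SFO, MCO. Among those, MCO has the highest on-time rate (%) (≈ 100).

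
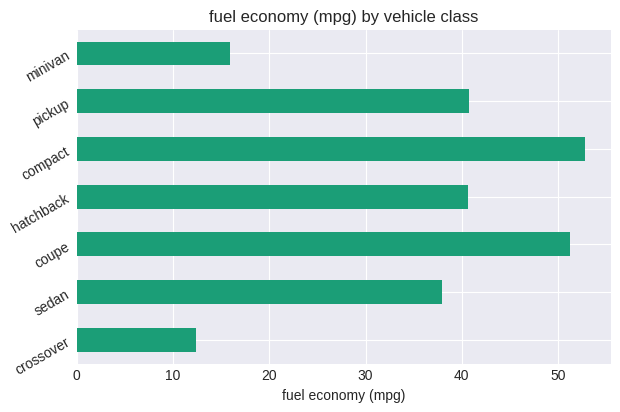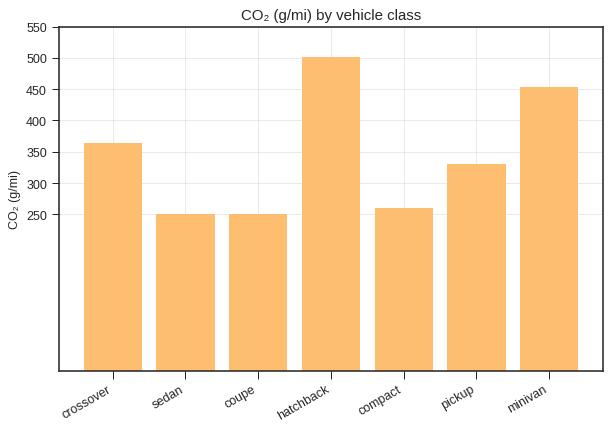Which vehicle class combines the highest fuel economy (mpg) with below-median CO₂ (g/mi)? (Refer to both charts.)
Chart 2 median CO₂ (g/mi) ≈ 350; below-median vehicle classes: sedan, coupe, compact. Among those, compact has the highest fuel economy (mpg) (≈ 55).

compact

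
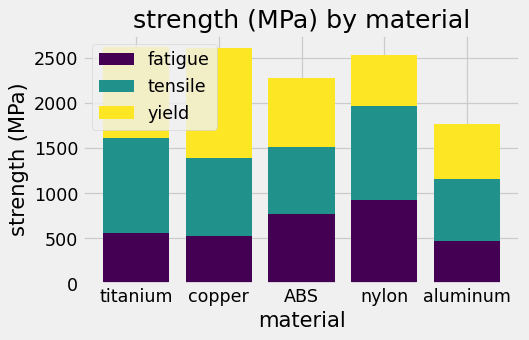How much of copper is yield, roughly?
yield top ≈ 2500, bottom ≈ 1500; segment ≈ 1000.

≈ 1000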